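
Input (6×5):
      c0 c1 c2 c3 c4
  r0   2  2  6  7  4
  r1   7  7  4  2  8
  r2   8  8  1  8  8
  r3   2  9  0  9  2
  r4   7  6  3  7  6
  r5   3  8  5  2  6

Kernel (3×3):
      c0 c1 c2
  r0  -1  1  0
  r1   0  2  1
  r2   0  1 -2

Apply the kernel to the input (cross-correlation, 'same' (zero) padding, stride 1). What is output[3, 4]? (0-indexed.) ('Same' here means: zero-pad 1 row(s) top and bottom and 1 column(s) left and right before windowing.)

The receptive field on the zero-padded input at this output position is [8 8 0 / 9 2 0 / 7 6 0]. Elementwise product with the kernel and sum: 8·-1 + 8·1 + 2·2 + 0·1 + 6·1 + 0·-2.

10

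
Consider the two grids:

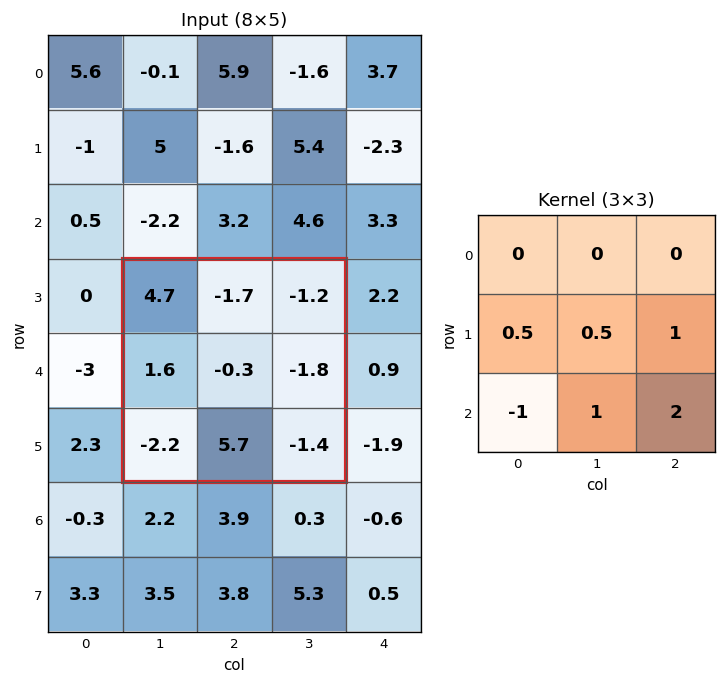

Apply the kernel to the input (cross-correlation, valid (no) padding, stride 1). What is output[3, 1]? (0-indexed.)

3.95

The receptive field on the input at this output position is [4.7 -1.7 -1.2 / 1.6 -0.3 -1.8 / -2.2 5.7 -1.4]. Elementwise product with the kernel and sum: 1.6·0.5 + -0.3·0.5 + -1.8·1 + -2.2·-1 + 5.7·1 + -1.4·2.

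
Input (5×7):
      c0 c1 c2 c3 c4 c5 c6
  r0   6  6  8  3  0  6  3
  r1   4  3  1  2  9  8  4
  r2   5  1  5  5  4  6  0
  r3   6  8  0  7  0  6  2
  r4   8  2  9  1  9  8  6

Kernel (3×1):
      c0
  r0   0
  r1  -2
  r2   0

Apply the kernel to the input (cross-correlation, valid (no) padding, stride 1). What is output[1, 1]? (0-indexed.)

-2

The receptive field on the input at this output position is [3 / 1 / 8]. Elementwise product with the kernel and sum: 1·-2.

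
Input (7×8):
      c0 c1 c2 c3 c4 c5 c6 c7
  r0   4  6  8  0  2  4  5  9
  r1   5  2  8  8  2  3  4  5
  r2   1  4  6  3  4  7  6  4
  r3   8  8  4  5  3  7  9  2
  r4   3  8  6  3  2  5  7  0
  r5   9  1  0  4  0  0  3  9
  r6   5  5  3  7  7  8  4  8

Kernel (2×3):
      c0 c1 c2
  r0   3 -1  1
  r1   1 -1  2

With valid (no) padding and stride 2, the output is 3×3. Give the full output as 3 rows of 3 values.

Output[0,0]: The receptive field on the input at this output position is [4 6 8 / 5 2 8]. Elementwise product with the kernel and sum: 4·3 + 6·-1 + 8·1 + 5·1 + 2·-1 + 8·2.

33 30 14
13 24 25
15 13 14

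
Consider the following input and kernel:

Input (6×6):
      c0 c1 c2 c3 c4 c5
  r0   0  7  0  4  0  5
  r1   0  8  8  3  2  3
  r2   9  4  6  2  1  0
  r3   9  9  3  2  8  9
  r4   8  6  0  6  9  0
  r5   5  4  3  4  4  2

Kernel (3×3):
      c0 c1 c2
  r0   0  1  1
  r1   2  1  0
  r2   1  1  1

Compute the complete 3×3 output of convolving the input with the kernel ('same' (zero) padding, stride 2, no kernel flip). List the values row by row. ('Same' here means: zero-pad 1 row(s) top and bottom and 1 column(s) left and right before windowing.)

8 33 16
35 39 29
35 28 48

Output[0,0]: The receptive field on the zero-padded input at this output position is [0 0 0 / 0 0 7 / 0 0 8]. Elementwise product with the kernel and sum: 0·1 + 0·1 + 0·2 + 0·1 + 0·1 + 0·1 + 8·1.
Output[0,1]: The receptive field on the zero-padded input at this output position is [0 0 0 / 7 0 4 / 8 8 3]. Elementwise product with the kernel and sum: 0·1 + 0·1 + 7·2 + 0·1 + 8·1 + 8·1 + 3·1.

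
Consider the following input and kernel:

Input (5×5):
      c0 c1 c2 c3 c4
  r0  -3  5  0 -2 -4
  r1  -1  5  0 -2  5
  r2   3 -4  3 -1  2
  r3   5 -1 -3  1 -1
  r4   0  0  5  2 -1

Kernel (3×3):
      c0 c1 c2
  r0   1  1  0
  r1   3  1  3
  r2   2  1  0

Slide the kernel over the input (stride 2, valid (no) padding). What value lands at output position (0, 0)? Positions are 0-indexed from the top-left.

6

The receptive field on the input at this output position is [-3 5 0 / -1 5 0 / 3 -4 3]. Elementwise product with the kernel and sum: -3·1 + 5·1 + -1·3 + 5·1 + 0·3 + 3·2 + -4·1.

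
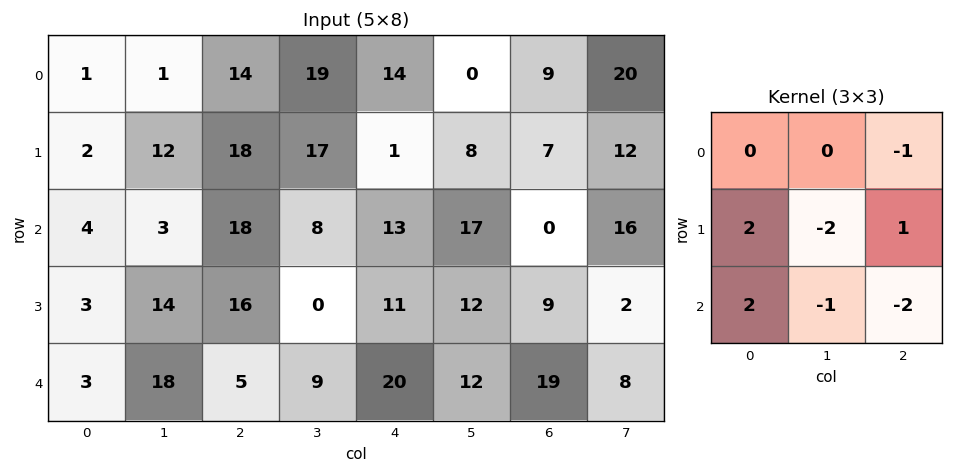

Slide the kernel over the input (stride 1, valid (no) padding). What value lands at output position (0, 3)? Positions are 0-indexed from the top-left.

9

The receptive field on the input at this output position is [19 14 0 / 17 1 8 / 8 13 17]. Elementwise product with the kernel and sum: 0·-1 + 17·2 + 1·-2 + 8·1 + 8·2 + 13·-1 + 17·-2.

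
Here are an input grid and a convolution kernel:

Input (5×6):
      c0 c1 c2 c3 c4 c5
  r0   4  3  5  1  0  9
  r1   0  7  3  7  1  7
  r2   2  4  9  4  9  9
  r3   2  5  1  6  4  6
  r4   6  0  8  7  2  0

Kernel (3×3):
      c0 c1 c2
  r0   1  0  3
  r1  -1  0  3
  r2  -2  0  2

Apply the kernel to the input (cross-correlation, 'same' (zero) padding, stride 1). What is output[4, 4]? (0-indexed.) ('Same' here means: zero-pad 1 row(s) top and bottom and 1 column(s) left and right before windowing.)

17

The receptive field on the zero-padded input at this output position is [6 4 6 / 7 2 0 / 0 0 0]. Elementwise product with the kernel and sum: 6·1 + 6·3 + 7·-1 + 0·3 + 0·-2 + 0·2.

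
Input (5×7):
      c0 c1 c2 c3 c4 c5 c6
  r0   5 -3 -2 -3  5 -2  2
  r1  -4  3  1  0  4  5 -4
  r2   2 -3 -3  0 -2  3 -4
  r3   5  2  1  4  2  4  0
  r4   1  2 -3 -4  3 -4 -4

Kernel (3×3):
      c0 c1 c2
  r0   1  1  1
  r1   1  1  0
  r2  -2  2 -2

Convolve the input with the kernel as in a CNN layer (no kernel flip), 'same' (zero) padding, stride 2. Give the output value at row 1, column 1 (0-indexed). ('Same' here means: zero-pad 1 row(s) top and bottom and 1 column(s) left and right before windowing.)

-12

The receptive field on the zero-padded input at this output position is [3 1 0 / -3 -3 0 / 2 1 4]. Elementwise product with the kernel and sum: 3·1 + 1·1 + 0·1 + -3·1 + -3·1 + 2·-2 + 1·2 + 4·-2.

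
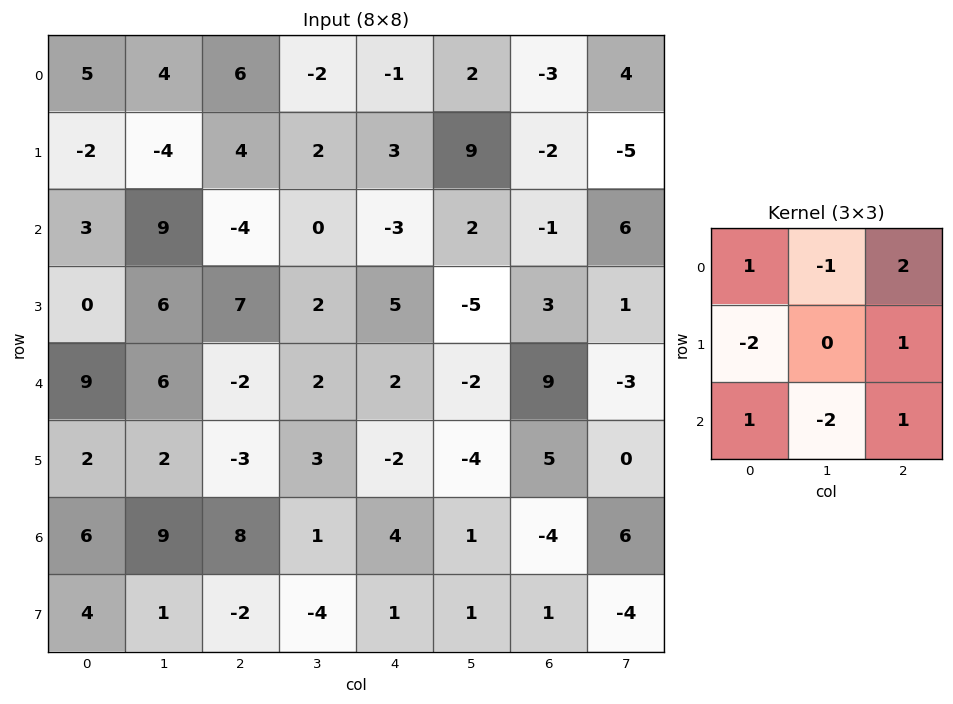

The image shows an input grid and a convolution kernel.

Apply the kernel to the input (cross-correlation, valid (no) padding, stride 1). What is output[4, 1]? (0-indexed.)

The receptive field on the input at this output position is [6 -2 2 / 2 -3 3 / 9 8 1]. Elementwise product with the kernel and sum: 6·1 + -2·-1 + 2·2 + 2·-2 + 3·1 + 9·1 + 8·-2 + 1·1.

5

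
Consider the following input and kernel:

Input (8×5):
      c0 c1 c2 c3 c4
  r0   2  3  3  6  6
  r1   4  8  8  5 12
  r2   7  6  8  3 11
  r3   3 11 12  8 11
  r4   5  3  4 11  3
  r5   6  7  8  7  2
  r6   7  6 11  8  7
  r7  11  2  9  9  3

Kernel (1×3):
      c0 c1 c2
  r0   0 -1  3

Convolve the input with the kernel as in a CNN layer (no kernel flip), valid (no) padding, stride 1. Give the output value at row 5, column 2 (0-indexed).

The receptive field on the input at this output position is [8 7 2]. Elementwise product with the kernel and sum: 7·-1 + 2·3.

-1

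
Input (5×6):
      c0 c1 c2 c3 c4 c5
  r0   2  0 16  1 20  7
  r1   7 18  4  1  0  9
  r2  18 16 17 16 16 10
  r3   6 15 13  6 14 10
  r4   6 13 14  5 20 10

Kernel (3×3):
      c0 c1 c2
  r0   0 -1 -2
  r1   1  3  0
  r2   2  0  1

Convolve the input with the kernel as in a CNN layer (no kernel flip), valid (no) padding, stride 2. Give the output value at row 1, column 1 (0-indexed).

The receptive field on the input at this output position is [17 16 16 / 13 6 14 / 14 5 20]. Elementwise product with the kernel and sum: 16·-1 + 16·-2 + 13·1 + 6·3 + 14·2 + 20·1.

31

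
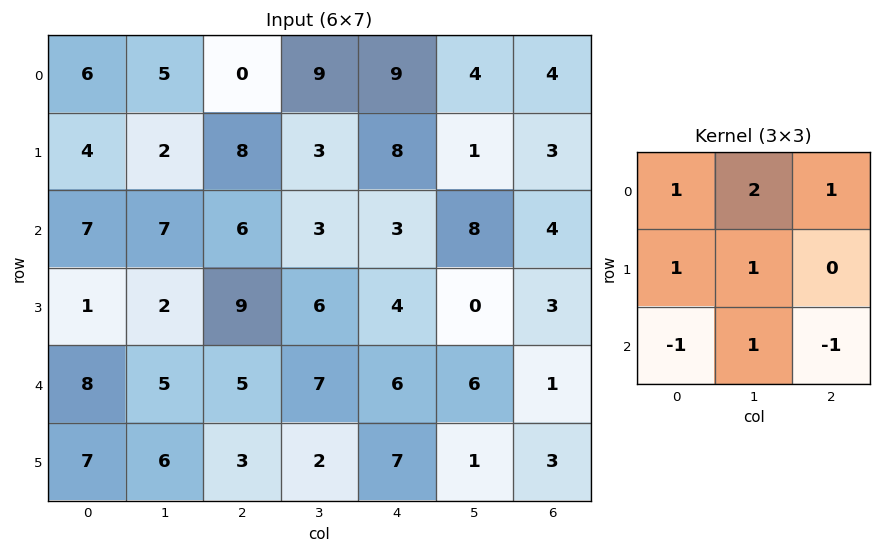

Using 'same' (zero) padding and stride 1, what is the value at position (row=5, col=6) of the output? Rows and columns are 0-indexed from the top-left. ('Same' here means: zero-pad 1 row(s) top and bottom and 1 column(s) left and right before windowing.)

The receptive field on the zero-padded input at this output position is [6 1 0 / 1 3 0 / 0 0 0]. Elementwise product with the kernel and sum: 6·1 + 1·2 + 0·1 + 1·1 + 3·1 + 0·-1 + 0·1 + 0·-1.

12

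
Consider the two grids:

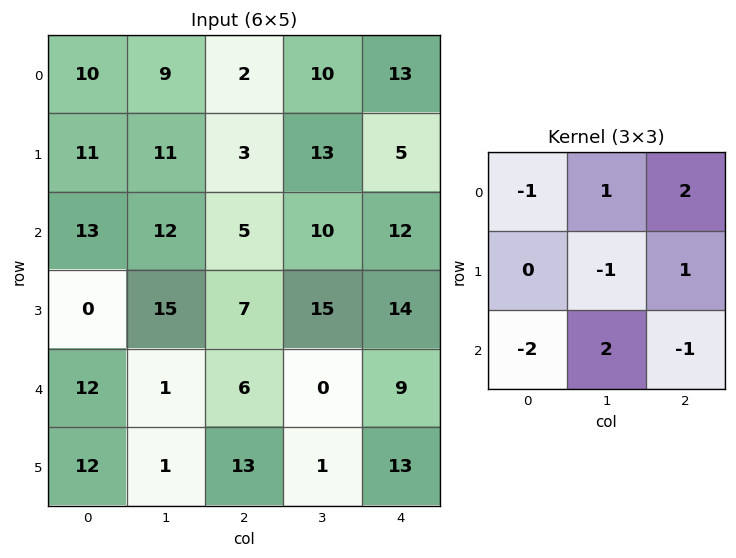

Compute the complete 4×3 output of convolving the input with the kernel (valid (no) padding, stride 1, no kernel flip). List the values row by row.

Output[0,0]: The receptive field on the input at this output position is [10 9 2 / 11 11 3 / 13 12 5]. Elementwise product with the kernel and sum: 10·-1 + 9·1 + 2·2 + 11·-1 + 3·1 + 13·-2 + 12·2 + 5·-1.

-12 -1 24
22 -8 24
-27 31 7
-1 39 8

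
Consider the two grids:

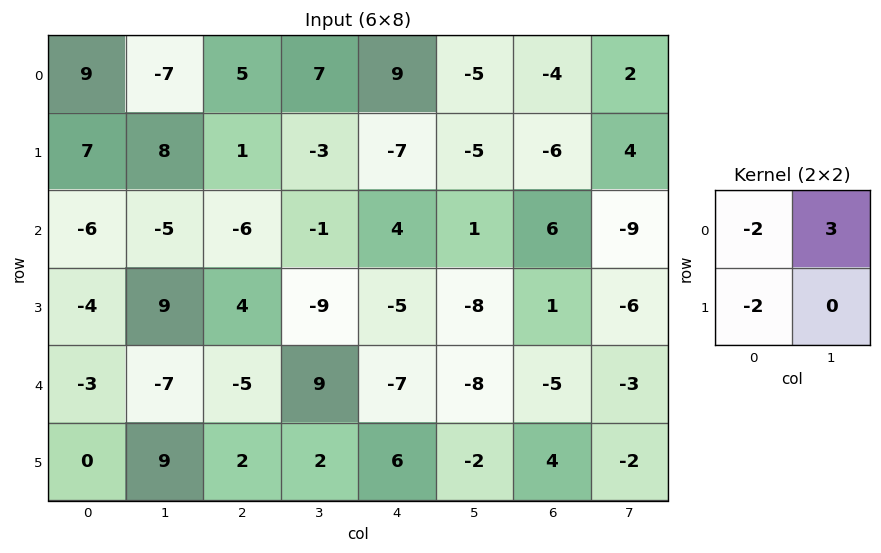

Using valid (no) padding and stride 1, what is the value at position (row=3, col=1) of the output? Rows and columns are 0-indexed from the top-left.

8

The receptive field on the input at this output position is [9 4 / -7 -5]. Elementwise product with the kernel and sum: 9·-2 + 4·3 + -7·-2.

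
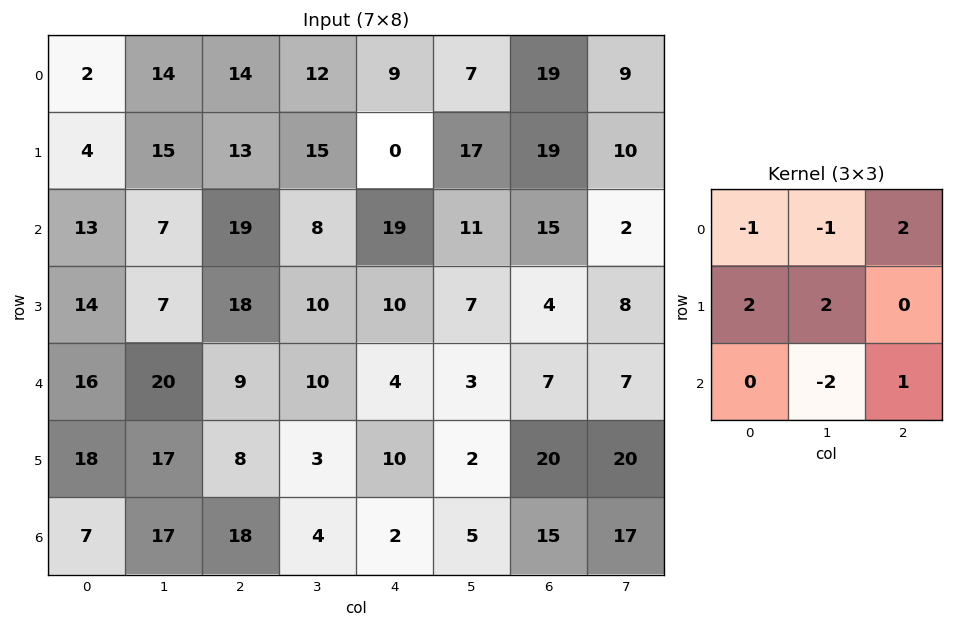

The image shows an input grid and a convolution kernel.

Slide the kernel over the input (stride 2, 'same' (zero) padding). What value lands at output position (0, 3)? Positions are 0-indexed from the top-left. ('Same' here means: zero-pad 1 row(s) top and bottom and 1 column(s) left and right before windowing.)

The receptive field on the zero-padded input at this output position is [0 0 0 / 7 19 9 / 17 19 10]. Elementwise product with the kernel and sum: 0·-1 + 0·-1 + 0·2 + 7·2 + 19·2 + 19·-2 + 10·1.

24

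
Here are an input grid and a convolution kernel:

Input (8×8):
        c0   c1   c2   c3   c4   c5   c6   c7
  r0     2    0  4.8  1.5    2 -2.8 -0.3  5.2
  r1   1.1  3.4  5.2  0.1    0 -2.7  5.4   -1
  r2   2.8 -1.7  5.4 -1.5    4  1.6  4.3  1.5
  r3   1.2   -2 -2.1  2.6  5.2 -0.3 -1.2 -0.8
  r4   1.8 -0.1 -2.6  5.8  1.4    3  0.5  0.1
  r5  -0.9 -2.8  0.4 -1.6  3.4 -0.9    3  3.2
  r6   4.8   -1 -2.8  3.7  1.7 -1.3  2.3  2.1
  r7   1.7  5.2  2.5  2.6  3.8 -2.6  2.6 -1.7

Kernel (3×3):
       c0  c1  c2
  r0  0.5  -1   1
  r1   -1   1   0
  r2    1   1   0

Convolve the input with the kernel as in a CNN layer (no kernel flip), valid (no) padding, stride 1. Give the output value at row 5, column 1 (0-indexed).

2.5

The receptive field on the input at this output position is [-2.8 0.4 -1.6 / -1 -2.8 3.7 / 5.2 2.5 2.6]. Elementwise product with the kernel and sum: -2.8·0.5 + 0.4·-1 + -1.6·1 + -1·-1 + -2.8·1 + 5.2·1 + 2.5·1.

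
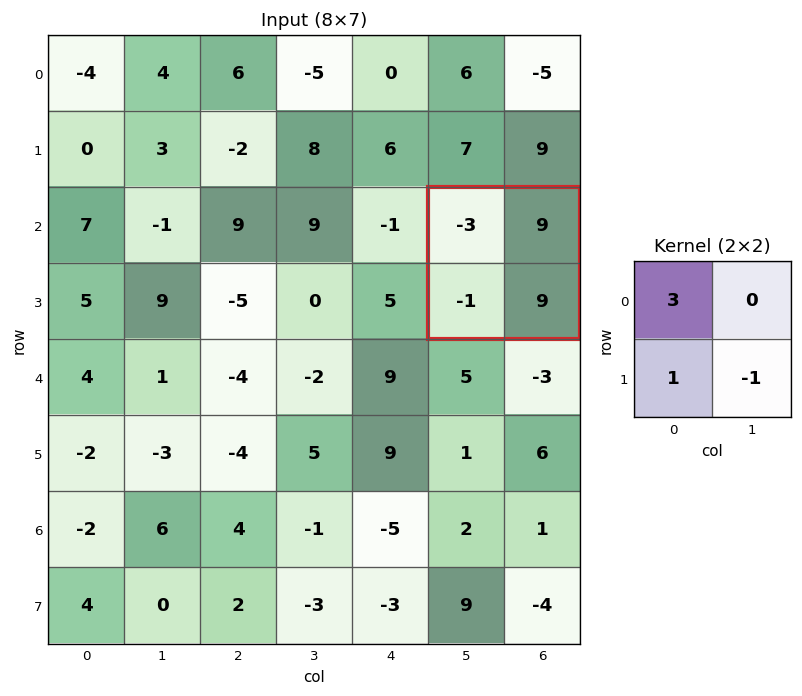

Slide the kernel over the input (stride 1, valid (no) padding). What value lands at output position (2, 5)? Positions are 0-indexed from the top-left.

The receptive field on the input at this output position is [-3 9 / -1 9]. Elementwise product with the kernel and sum: -3·3 + -1·1 + 9·-1.

-19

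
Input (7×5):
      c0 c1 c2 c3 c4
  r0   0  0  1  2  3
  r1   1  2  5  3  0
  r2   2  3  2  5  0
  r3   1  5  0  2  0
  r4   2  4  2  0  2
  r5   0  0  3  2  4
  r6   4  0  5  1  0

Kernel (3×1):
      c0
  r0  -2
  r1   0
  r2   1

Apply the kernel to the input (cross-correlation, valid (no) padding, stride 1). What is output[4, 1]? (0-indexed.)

The receptive field on the input at this output position is [4 / 0 / 0]. Elementwise product with the kernel and sum: 4·-2 + 0·1.

-8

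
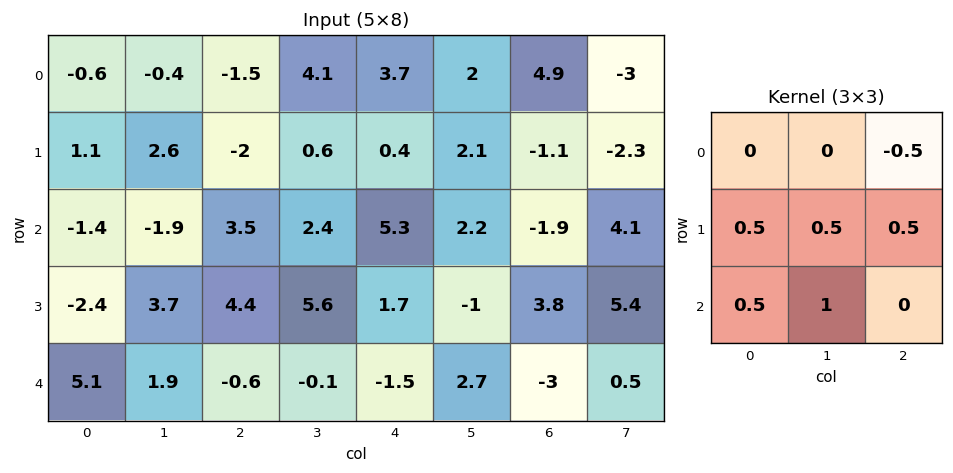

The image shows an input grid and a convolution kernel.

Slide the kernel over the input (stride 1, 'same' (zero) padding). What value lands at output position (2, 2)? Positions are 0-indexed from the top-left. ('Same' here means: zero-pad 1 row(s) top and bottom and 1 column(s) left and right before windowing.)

7.95

The receptive field on the zero-padded input at this output position is [2.6 -2 0.6 / -1.9 3.5 2.4 / 3.7 4.4 5.6]. Elementwise product with the kernel and sum: 0.6·-0.5 + -1.9·0.5 + 3.5·0.5 + 2.4·0.5 + 3.7·0.5 + 4.4·1.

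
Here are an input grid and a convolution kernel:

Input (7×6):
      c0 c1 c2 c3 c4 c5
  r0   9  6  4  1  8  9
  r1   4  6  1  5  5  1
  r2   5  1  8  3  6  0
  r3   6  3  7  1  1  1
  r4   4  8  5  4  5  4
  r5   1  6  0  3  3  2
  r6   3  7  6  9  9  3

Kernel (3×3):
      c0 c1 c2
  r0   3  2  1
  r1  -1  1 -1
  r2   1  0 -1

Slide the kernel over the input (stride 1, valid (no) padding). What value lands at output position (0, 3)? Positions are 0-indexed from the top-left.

30

The receptive field on the input at this output position is [1 8 9 / 5 5 1 / 3 6 0]. Elementwise product with the kernel and sum: 1·3 + 8·2 + 9·1 + 5·-1 + 5·1 + 1·-1 + 3·1 + 0·-1.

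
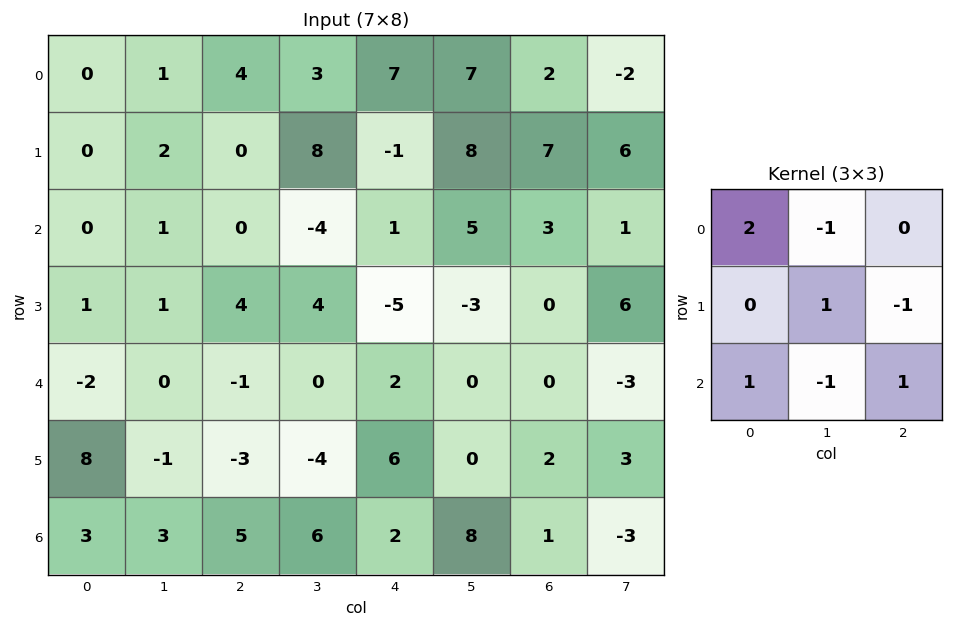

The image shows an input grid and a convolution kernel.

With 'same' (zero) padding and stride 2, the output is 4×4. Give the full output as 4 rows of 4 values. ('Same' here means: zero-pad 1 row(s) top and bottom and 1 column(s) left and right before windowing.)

1 11 17 11
-1 9 19 14
-12 -5 5 -2
-8 0 -20 2

Output[0,0]: The receptive field on the zero-padded input at this output position is [0 0 0 / 0 0 1 / 0 0 2]. Elementwise product with the kernel and sum: 0·2 + 0·-1 + 0·1 + 1·-1 + 0·1 + 0·-1 + 2·1.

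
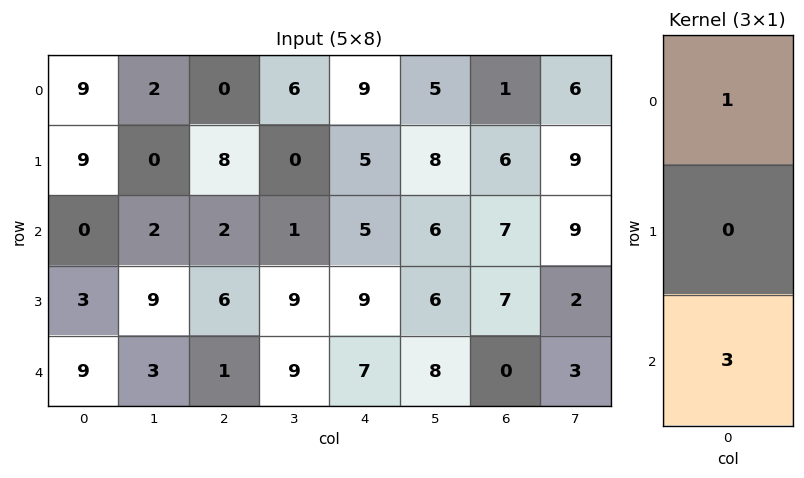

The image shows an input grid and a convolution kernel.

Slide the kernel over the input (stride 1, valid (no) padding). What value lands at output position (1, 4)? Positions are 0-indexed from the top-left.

32

The receptive field on the input at this output position is [5 / 5 / 9]. Elementwise product with the kernel and sum: 5·1 + 9·3.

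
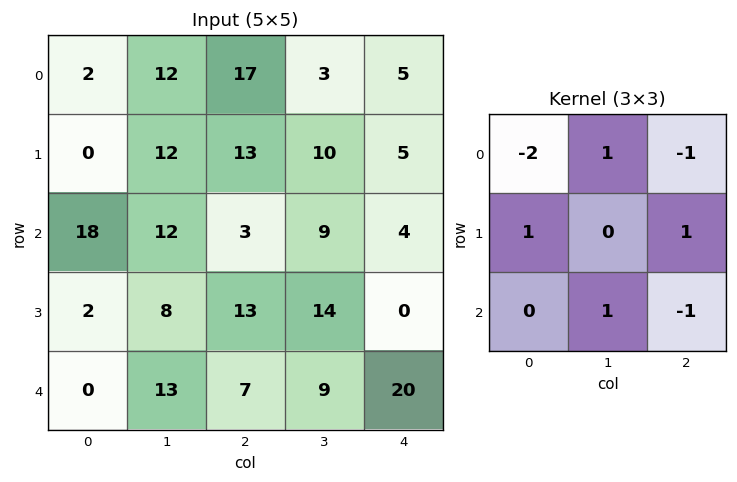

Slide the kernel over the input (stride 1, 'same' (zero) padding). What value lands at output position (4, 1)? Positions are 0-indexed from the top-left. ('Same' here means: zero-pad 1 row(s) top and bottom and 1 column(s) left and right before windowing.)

-2

The receptive field on the zero-padded input at this output position is [2 8 13 / 0 13 7 / 0 0 0]. Elementwise product with the kernel and sum: 2·-2 + 8·1 + 13·-1 + 0·1 + 7·1 + 0·1 + 0·-1.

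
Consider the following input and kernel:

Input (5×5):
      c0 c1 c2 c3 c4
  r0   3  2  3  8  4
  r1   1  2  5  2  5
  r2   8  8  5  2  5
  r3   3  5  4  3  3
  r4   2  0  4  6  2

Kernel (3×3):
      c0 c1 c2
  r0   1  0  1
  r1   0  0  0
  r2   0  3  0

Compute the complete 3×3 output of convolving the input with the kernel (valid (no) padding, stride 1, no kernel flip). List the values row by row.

30 25 13
21 16 19
13 22 28

Output[0,0]: The receptive field on the input at this output position is [3 2 3 / 1 2 5 / 8 8 5]. Elementwise product with the kernel and sum: 3·1 + 3·1 + 8·3.
Output[0,1]: The receptive field on the input at this output position is [2 3 8 / 2 5 2 / 8 5 2]. Elementwise product with the kernel and sum: 2·1 + 8·1 + 5·3.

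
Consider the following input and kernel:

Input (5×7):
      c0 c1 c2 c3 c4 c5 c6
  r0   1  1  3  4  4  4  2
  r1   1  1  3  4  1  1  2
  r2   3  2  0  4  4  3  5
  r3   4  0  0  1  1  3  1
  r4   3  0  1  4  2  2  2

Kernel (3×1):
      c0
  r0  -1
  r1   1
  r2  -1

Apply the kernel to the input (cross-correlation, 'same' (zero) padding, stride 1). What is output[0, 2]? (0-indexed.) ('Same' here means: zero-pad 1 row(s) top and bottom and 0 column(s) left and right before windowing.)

The receptive field on the zero-padded input at this output position is [0 / 3 / 3]. Elementwise product with the kernel and sum: 0·-1 + 3·1 + 3·-1.

0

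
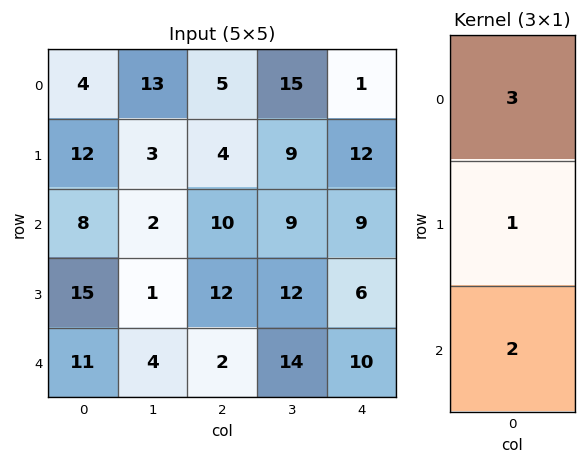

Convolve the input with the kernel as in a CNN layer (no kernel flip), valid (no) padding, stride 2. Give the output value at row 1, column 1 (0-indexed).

The receptive field on the input at this output position is [10 / 12 / 2]. Elementwise product with the kernel and sum: 10·3 + 12·1 + 2·2.

46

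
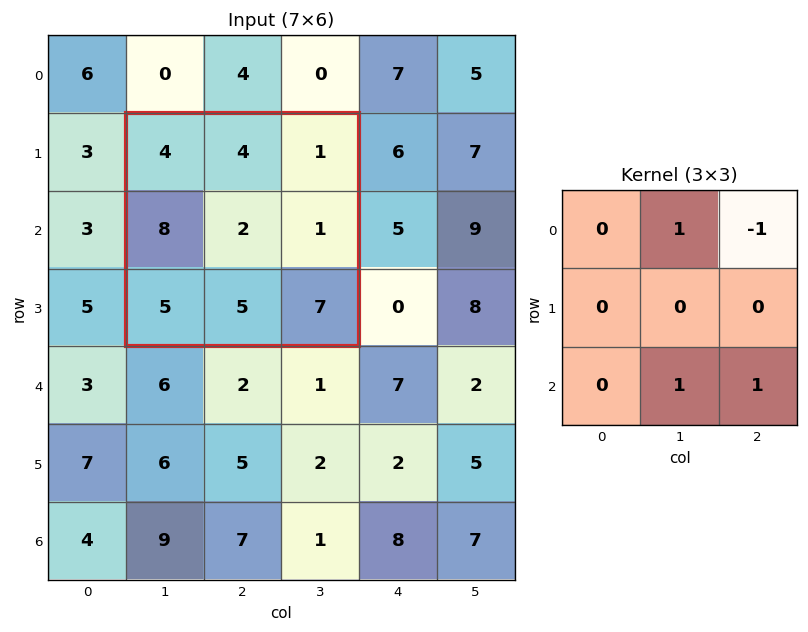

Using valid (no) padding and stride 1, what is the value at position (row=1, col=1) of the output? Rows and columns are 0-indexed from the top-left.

The receptive field on the input at this output position is [4 4 1 / 8 2 1 / 5 5 7]. Elementwise product with the kernel and sum: 4·1 + 1·-1 + 5·1 + 7·1.

15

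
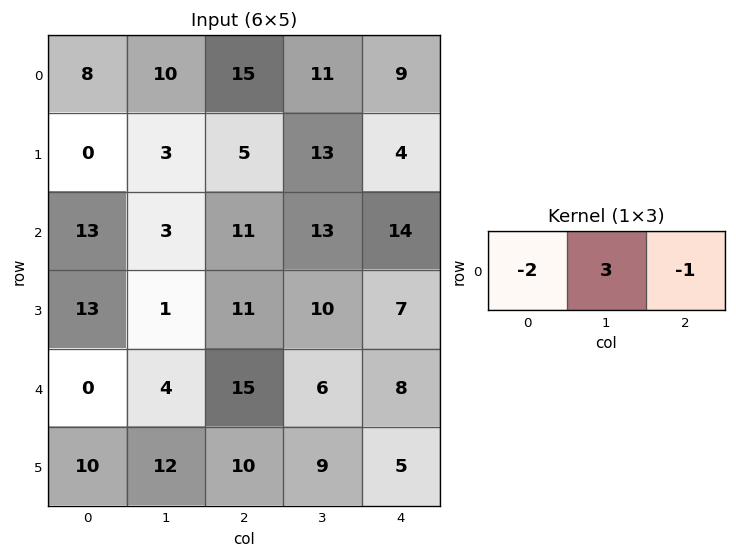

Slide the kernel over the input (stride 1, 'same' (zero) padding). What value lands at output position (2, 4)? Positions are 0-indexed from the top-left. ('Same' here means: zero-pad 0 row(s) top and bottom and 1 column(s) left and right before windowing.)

16

The receptive field on the zero-padded input at this output position is [13 14 0]. Elementwise product with the kernel and sum: 13·-2 + 14·3 + 0·-1.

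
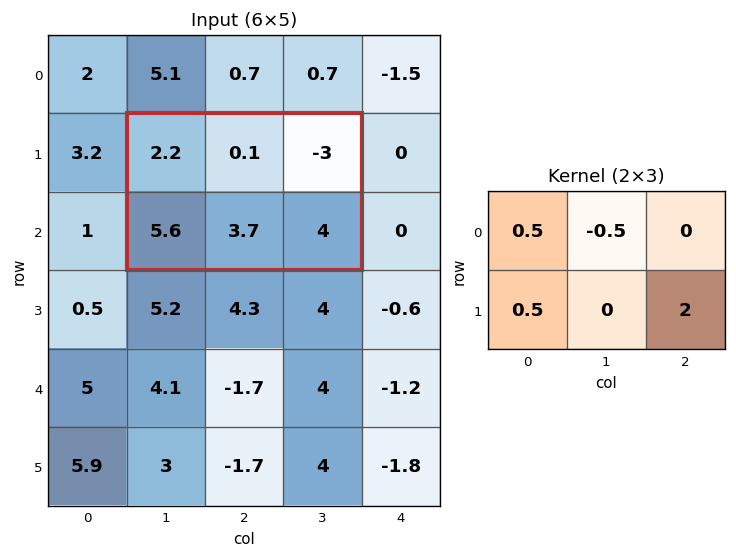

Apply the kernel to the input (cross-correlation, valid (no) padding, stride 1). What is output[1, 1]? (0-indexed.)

The receptive field on the input at this output position is [2.2 0.1 -3 / 5.6 3.7 4]. Elementwise product with the kernel and sum: 2.2·0.5 + 0.1·-0.5 + 5.6·0.5 + 4·2.

11.85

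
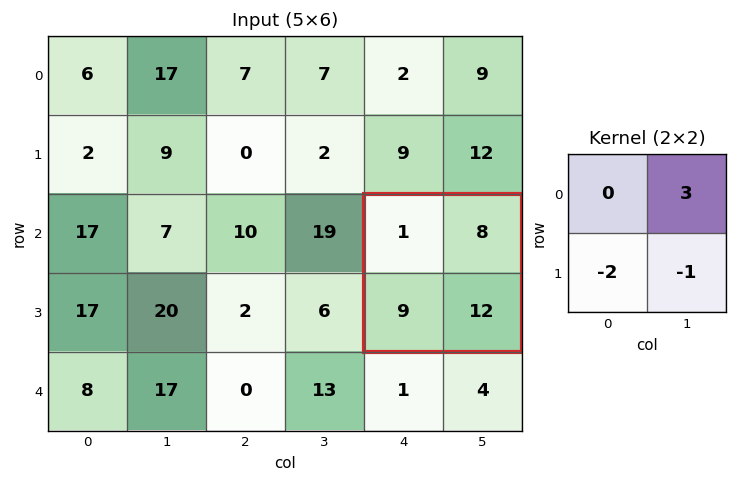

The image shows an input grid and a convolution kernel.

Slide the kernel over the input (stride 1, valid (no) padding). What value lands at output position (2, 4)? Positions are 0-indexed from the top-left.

-6

The receptive field on the input at this output position is [1 8 / 9 12]. Elementwise product with the kernel and sum: 8·3 + 9·-2 + 12·-1.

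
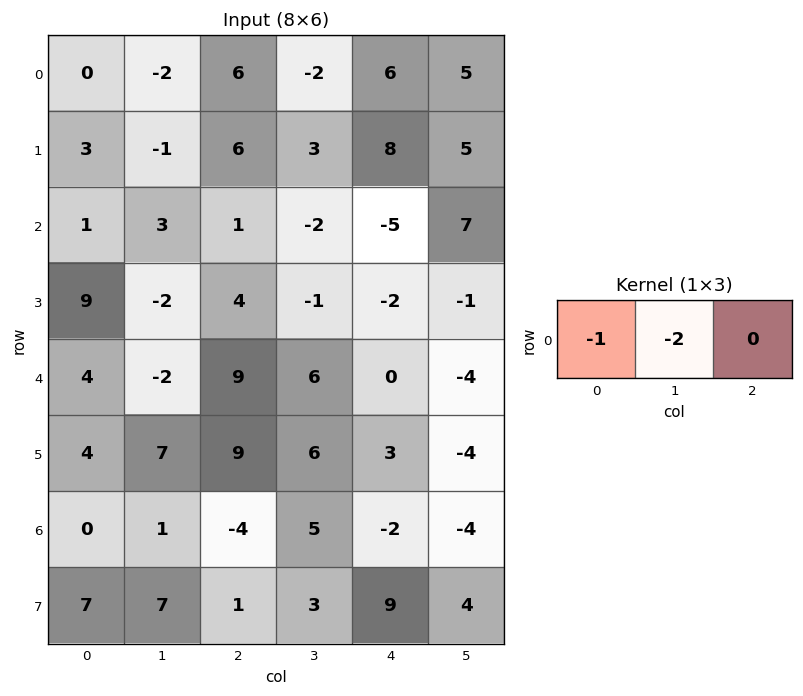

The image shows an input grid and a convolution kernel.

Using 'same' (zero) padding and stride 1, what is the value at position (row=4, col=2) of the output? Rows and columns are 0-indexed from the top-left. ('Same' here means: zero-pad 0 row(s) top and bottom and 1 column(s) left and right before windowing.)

-16

The receptive field on the zero-padded input at this output position is [-2 9 6]. Elementwise product with the kernel and sum: -2·-1 + 9·-2.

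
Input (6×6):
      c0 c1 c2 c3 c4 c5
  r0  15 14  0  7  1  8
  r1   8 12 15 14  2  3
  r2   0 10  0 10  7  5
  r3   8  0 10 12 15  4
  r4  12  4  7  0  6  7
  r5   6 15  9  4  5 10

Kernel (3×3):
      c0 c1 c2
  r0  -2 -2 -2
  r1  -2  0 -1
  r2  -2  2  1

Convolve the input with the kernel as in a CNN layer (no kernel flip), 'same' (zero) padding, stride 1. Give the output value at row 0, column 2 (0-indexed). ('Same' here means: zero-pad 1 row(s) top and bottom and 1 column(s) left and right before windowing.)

The receptive field on the zero-padded input at this output position is [0 0 0 / 14 0 7 / 12 15 14]. Elementwise product with the kernel and sum: 0·-2 + 0·-2 + 0·-2 + 14·-2 + 7·-1 + 12·-2 + 15·2 + 14·1.

-15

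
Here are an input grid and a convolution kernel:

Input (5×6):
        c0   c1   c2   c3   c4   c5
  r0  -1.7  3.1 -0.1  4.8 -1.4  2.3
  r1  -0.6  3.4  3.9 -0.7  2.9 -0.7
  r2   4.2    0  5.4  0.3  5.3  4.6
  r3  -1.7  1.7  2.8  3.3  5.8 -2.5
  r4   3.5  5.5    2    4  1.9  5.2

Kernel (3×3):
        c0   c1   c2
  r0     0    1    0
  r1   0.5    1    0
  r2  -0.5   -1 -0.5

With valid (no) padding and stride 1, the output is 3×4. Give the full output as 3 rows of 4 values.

Output[0,0]: The receptive field on the input at this output position is [-1.7 3.1 -0.1 / -0.6 3.4 3.9 / 4.2 0 5.4]. Elementwise product with the kernel and sum: 3.1·1 + -0.6·0.5 + 3.4·1 + 4.2·-0.5 + 0·-1 + 5.4·-0.5.

1.4 -0.05 0.4 -6.6
3.25 4 -5.3 2.15
-7.4 2.3 -0.95 6.25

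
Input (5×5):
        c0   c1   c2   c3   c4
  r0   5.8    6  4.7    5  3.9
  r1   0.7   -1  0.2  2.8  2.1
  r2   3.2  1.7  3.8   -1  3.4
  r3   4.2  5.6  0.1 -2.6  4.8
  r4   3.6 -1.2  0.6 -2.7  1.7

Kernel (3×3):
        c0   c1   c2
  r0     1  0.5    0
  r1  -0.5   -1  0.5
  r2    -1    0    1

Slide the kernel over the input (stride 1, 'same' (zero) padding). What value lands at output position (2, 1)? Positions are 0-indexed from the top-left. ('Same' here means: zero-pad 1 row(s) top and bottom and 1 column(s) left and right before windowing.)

-5.3

The receptive field on the zero-padded input at this output position is [0.7 -1 0.2 / 3.2 1.7 3.8 / 4.2 5.6 0.1]. Elementwise product with the kernel and sum: 0.7·1 + -1·0.5 + 3.2·-0.5 + 1.7·-1 + 3.8·0.5 + 4.2·-1 + 0.1·1.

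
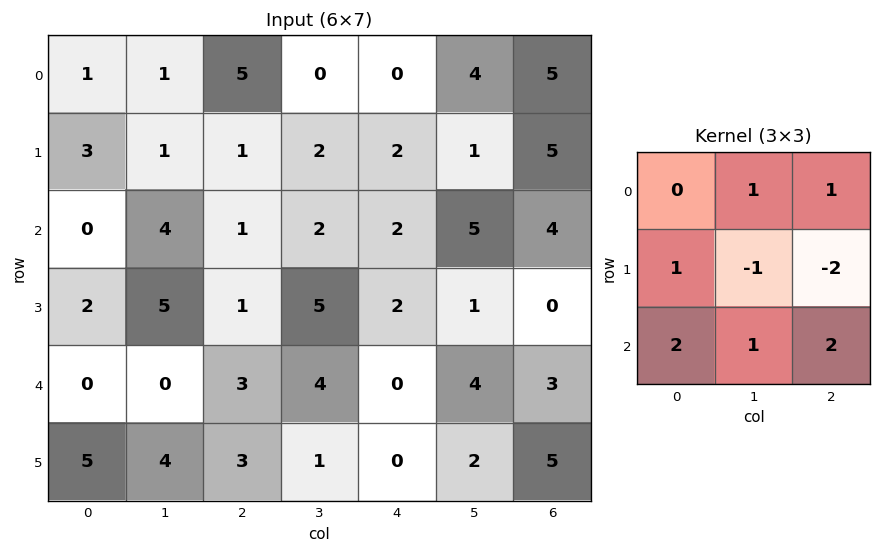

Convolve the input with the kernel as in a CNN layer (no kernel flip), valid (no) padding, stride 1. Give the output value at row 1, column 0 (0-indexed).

7

The receptive field on the input at this output position is [3 1 1 / 0 4 1 / 2 5 1]. Elementwise product with the kernel and sum: 1·1 + 1·1 + 0·1 + 4·-1 + 1·-2 + 2·2 + 5·1 + 1·2.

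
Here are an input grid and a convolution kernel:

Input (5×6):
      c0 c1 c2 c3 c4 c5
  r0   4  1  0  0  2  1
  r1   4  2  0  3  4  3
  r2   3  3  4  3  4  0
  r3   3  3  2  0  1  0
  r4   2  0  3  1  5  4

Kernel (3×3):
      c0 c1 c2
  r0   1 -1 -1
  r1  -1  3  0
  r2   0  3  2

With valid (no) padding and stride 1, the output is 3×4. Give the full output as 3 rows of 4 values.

Output[0,0]: The receptive field on the input at this output position is [4 1 0 / 4 2 0 / 3 3 4]. Elementwise product with the kernel and sum: 4·1 + 1·-1 + 0·-1 + 4·-1 + 2·3 + 3·3 + 4·2.
Output[0,1]: The receptive field on the input at this output position is [1 0 0 / 2 0 3 / 3 4 3]. Elementwise product with the kernel and sum: 1·1 + 0·-1 + 0·-1 + 2·-1 + 0·3 + 4·3 + 3·2.

22 17 24 18
21 14 0 8
8 10 8 25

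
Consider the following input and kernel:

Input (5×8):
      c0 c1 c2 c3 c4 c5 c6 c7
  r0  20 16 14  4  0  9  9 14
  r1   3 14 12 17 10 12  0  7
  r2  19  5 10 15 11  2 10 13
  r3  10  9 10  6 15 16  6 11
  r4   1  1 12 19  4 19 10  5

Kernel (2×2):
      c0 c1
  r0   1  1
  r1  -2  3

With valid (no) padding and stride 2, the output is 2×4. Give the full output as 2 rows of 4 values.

72 45 25 44
31 23 31 44

Output[0,0]: The receptive field on the input at this output position is [20 16 / 3 14]. Elementwise product with the kernel and sum: 20·1 + 16·1 + 3·-2 + 14·3.
Output[0,1]: The receptive field on the input at this output position is [14 4 / 12 17]. Elementwise product with the kernel and sum: 14·1 + 4·1 + 12·-2 + 17·3.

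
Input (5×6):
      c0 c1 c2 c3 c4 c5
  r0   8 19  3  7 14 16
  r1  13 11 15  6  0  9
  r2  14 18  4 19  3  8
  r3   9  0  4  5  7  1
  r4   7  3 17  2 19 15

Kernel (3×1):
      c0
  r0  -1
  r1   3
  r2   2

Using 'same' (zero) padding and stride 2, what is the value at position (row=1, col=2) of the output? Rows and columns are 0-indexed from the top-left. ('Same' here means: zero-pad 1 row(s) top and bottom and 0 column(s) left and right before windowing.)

The receptive field on the zero-padded input at this output position is [0 / 3 / 7]. Elementwise product with the kernel and sum: 0·-1 + 3·3 + 7·2.

23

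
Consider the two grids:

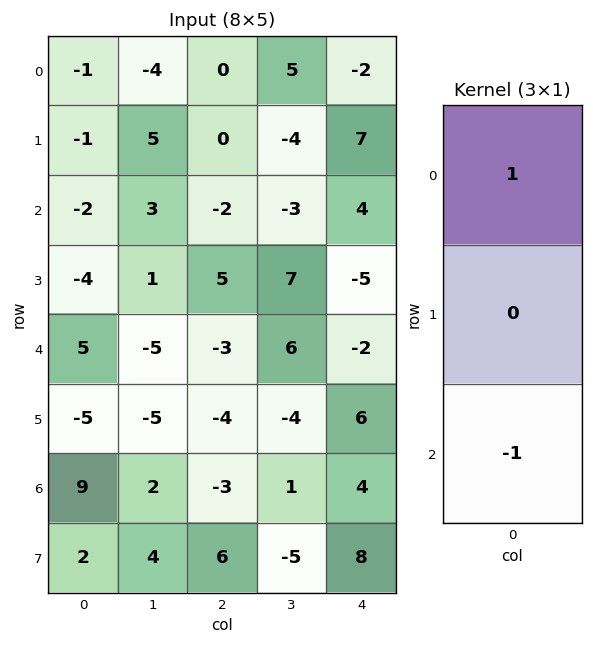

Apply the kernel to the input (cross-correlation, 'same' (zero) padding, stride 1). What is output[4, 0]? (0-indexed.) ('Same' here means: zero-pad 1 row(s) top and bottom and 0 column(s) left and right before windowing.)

1

The receptive field on the zero-padded input at this output position is [-4 / 5 / -5]. Elementwise product with the kernel and sum: -4·1 + -5·-1.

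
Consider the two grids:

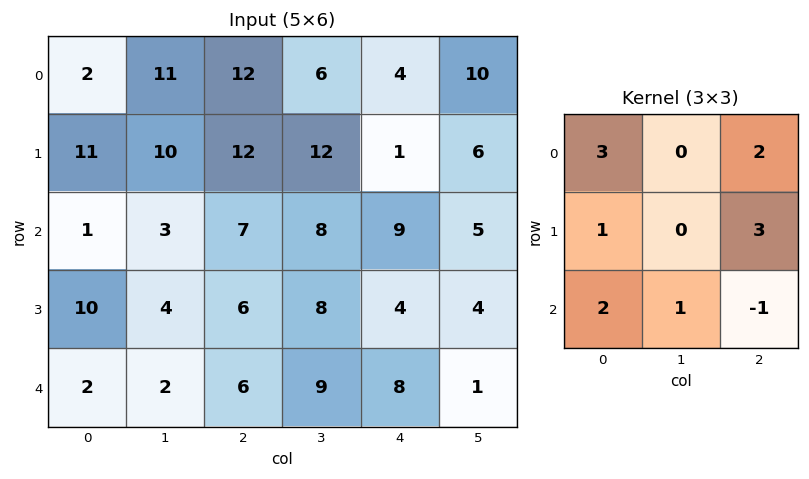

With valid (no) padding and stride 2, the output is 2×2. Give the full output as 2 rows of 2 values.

75 72
45 70

Output[0,0]: The receptive field on the input at this output position is [2 11 12 / 11 10 12 / 1 3 7]. Elementwise product with the kernel and sum: 2·3 + 12·2 + 11·1 + 12·3 + 1·2 + 3·1 + 7·-1.
Output[0,1]: The receptive field on the input at this output position is [12 6 4 / 12 12 1 / 7 8 9]. Elementwise product with the kernel and sum: 12·3 + 4·2 + 12·1 + 1·3 + 7·2 + 8·1 + 9·-1.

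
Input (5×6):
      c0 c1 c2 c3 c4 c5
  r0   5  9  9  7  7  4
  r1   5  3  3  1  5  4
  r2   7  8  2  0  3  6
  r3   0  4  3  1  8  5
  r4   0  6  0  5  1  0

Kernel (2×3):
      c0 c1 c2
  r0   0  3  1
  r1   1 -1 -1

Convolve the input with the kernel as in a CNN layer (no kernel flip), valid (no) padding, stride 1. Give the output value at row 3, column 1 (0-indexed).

The receptive field on the input at this output position is [4 3 1 / 6 0 5]. Elementwise product with the kernel and sum: 3·3 + 1·1 + 6·1 + 0·-1 + 5·-1.

11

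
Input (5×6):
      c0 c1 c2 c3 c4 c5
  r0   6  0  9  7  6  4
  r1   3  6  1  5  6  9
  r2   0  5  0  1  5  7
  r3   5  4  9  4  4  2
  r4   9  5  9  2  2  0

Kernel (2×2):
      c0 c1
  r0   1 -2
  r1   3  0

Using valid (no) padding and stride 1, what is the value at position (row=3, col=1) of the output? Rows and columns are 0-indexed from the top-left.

1

The receptive field on the input at this output position is [4 9 / 5 9]. Elementwise product with the kernel and sum: 4·1 + 9·-2 + 5·3.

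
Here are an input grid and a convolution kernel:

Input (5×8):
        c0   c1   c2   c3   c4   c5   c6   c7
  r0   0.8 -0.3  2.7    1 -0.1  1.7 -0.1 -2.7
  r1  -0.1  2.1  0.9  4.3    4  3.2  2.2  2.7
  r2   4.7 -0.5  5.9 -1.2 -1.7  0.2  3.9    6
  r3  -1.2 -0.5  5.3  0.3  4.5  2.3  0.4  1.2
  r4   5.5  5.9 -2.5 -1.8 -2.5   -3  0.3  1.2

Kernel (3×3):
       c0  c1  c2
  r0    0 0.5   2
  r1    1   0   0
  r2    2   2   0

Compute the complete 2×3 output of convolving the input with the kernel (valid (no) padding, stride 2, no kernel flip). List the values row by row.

13.55 10.6 1.65
33.15 -7.3 1.4

Output[0,0]: The receptive field on the input at this output position is [0.8 -0.3 2.7 / -0.1 2.1 0.9 / 4.7 -0.5 5.9]. Elementwise product with the kernel and sum: -0.3·0.5 + 2.7·2 + -0.1·1 + 4.7·2 + -0.5·2.
Output[0,1]: The receptive field on the input at this output position is [2.7 1 -0.1 / 0.9 4.3 4 / 5.9 -1.2 -1.7]. Elementwise product with the kernel and sum: 1·0.5 + -0.1·2 + 0.9·1 + 5.9·2 + -1.2·2.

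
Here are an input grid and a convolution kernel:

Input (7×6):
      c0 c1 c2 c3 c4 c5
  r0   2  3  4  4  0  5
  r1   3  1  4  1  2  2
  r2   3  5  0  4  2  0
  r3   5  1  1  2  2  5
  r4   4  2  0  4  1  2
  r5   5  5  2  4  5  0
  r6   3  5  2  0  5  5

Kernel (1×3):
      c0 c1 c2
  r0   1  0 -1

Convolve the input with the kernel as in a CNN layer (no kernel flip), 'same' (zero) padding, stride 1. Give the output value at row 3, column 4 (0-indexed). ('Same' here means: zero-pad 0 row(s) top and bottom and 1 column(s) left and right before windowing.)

The receptive field on the zero-padded input at this output position is [2 2 5]. Elementwise product with the kernel and sum: 2·1 + 5·-1.

-3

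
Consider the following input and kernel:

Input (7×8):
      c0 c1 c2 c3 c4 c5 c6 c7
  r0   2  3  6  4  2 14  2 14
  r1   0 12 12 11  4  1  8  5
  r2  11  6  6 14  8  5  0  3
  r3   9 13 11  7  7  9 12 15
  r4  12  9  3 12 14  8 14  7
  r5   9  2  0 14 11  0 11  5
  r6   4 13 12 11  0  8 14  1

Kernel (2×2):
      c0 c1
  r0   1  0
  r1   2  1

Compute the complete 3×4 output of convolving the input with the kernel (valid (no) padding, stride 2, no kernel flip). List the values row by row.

14 41 11 23
42 35 31 39
32 17 36 41

Output[0,0]: The receptive field on the input at this output position is [2 3 / 0 12]. Elementwise product with the kernel and sum: 2·1 + 0·2 + 12·1.
Output[0,1]: The receptive field on the input at this output position is [6 4 / 12 11]. Elementwise product with the kernel and sum: 6·1 + 12·2 + 11·1.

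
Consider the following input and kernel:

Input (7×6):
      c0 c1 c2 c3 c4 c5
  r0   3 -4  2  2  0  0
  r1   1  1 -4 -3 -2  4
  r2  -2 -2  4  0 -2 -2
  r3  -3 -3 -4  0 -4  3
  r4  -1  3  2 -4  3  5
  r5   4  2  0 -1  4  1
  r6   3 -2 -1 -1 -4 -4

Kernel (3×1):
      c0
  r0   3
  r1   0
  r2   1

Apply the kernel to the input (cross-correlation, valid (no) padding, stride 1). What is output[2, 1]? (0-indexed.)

The receptive field on the input at this output position is [-2 / -3 / 3]. Elementwise product with the kernel and sum: -2·3 + 3·1.

-3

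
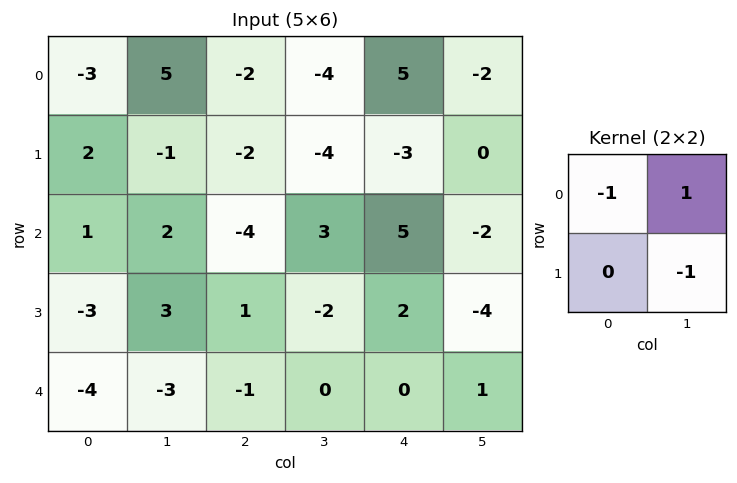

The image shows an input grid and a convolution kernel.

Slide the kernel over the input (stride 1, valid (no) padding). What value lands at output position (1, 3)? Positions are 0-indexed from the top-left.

-4

The receptive field on the input at this output position is [-4 -3 / 3 5]. Elementwise product with the kernel and sum: -4·-1 + -3·1 + 5·-1.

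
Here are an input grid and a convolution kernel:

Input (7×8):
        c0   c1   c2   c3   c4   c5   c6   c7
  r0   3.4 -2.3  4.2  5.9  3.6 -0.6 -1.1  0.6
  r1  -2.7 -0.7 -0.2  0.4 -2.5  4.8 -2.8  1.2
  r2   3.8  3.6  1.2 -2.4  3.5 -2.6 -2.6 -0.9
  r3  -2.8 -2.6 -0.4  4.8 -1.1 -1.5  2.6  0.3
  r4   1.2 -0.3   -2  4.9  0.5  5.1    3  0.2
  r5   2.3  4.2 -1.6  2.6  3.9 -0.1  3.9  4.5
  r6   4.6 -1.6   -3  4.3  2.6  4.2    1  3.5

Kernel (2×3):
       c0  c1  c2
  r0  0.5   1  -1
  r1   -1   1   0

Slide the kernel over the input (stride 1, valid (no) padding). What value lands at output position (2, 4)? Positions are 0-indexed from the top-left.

The receptive field on the input at this output position is [3.5 -2.6 -2.6 / -1.1 -1.5 2.6]. Elementwise product with the kernel and sum: 3.5·0.5 + -2.6·1 + -2.6·-1 + -1.1·-1 + -1.5·1.

1.35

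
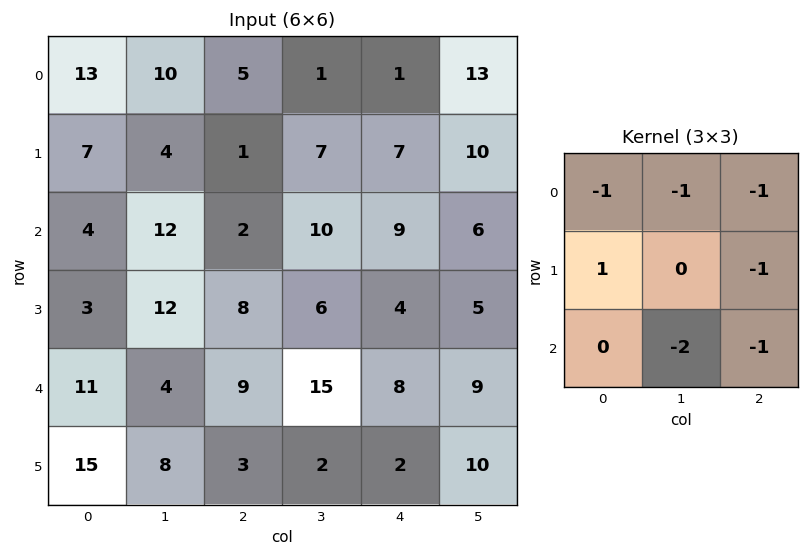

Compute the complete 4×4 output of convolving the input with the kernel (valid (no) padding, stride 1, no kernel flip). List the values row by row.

Output[0,0]: The receptive field on the input at this output position is [13 10 5 / 7 4 1 / 4 12 2]. Elementwise product with the kernel and sum: 13·-1 + 10·-1 + 5·-1 + 7·1 + 1·-1 + 12·-2 + 2·-1.
Output[0,1]: The receptive field on the input at this output position is [10 5 1 / 4 1 7 / 12 2 10]. Elementwise product with the kernel and sum: 10·-1 + 5·-1 + 1·-1 + 4·1 + 7·-1 + 2·-2 + 10·-1.

-48 -33 -42 -42
-42 -32 -38 -33
-40 -51 -55 -49
-40 -45 -23 -23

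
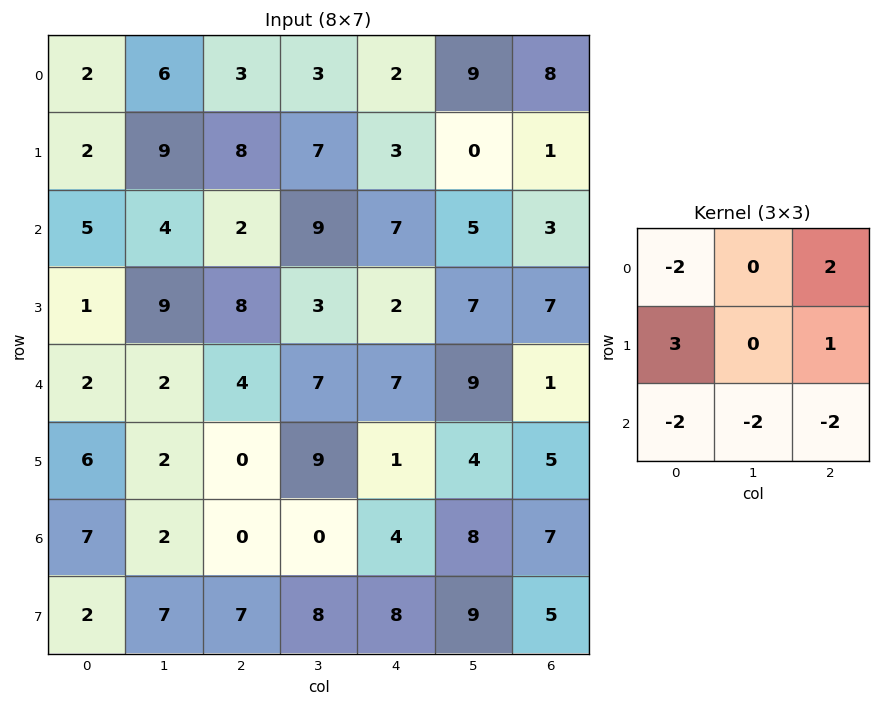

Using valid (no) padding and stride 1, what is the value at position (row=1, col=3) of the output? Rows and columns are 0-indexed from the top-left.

The receptive field on the input at this output position is [7 3 0 / 9 7 5 / 3 2 7]. Elementwise product with the kernel and sum: 7·-2 + 0·2 + 9·3 + 5·1 + 3·-2 + 2·-2 + 7·-2.

-6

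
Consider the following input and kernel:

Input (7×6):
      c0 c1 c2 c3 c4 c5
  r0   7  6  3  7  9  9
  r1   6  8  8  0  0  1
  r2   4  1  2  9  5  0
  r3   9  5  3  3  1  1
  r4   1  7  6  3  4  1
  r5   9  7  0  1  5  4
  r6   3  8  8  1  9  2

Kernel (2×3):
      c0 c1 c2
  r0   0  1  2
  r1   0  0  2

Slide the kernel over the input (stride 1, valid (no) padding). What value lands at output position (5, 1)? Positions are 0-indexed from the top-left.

The receptive field on the input at this output position is [7 0 1 / 8 8 1]. Elementwise product with the kernel and sum: 0·1 + 1·2 + 1·2.

4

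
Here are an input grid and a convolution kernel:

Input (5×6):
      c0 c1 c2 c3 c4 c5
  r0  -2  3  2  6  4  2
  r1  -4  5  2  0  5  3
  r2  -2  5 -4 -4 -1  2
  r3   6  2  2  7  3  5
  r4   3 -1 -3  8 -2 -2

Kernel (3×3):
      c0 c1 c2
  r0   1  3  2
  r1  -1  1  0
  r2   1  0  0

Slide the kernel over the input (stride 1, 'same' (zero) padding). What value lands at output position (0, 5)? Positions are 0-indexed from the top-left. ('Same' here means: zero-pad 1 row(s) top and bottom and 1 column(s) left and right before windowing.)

The receptive field on the zero-padded input at this output position is [0 0 0 / 4 2 0 / 5 3 0]. Elementwise product with the kernel and sum: 0·1 + 0·3 + 0·2 + 4·-1 + 2·1 + 5·1.

3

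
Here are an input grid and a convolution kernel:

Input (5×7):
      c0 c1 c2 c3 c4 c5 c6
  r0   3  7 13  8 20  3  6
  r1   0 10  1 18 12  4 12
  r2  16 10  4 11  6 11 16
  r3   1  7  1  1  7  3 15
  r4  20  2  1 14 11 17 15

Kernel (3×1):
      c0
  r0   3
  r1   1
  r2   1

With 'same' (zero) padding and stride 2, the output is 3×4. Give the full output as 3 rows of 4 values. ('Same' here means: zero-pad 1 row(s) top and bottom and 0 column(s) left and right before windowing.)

Output[0,0]: The receptive field on the zero-padded input at this output position is [0 / 3 / 0]. Elementwise product with the kernel and sum: 0·3 + 3·1 + 0·1.

3 14 32 18
17 8 49 67
23 4 32 60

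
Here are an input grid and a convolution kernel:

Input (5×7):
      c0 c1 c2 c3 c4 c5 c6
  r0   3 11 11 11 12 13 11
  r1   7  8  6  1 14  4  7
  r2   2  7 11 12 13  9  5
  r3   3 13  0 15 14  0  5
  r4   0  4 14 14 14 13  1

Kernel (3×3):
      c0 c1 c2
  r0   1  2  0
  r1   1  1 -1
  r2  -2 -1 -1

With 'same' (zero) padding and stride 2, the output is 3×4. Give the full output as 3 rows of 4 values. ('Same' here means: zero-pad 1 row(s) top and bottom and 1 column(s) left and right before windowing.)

-23 -12 -10 9
-7 -15 1 27
2 17 58 24

Output[0,0]: The receptive field on the zero-padded input at this output position is [0 0 0 / 0 3 11 / 0 7 8]. Elementwise product with the kernel and sum: 0·1 + 0·2 + 0·1 + 3·1 + 11·-1 + 0·-2 + 7·-1 + 8·-1.
Output[0,1]: The receptive field on the zero-padded input at this output position is [0 0 0 / 11 11 11 / 8 6 1]. Elementwise product with the kernel and sum: 0·1 + 0·2 + 11·1 + 11·1 + 11·-1 + 8·-2 + 6·-1 + 1·-1.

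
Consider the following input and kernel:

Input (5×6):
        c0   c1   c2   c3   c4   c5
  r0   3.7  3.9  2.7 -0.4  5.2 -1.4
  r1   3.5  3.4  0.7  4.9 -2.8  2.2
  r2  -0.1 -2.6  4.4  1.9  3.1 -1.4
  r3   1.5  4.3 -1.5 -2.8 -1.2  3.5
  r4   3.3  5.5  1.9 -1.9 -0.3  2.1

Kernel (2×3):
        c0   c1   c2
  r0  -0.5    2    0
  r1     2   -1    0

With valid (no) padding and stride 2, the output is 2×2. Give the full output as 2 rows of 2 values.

9.55 -5.65
-6.45 1.4

Output[0,0]: The receptive field on the input at this output position is [3.7 3.9 2.7 / 3.5 3.4 0.7]. Elementwise product with the kernel and sum: 3.7·-0.5 + 3.9·2 + 3.5·2 + 3.4·-1.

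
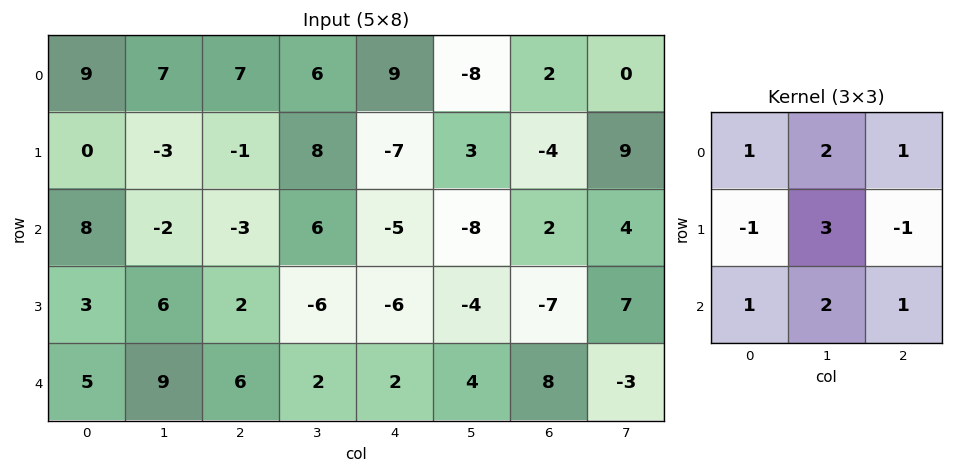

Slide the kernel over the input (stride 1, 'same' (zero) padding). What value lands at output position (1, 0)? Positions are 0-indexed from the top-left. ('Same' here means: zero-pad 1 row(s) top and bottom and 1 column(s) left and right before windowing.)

42

The receptive field on the zero-padded input at this output position is [0 9 7 / 0 0 -3 / 0 8 -2]. Elementwise product with the kernel and sum: 0·1 + 9·2 + 7·1 + 0·-1 + 0·3 + -3·-1 + 0·1 + 8·2 + -2·1.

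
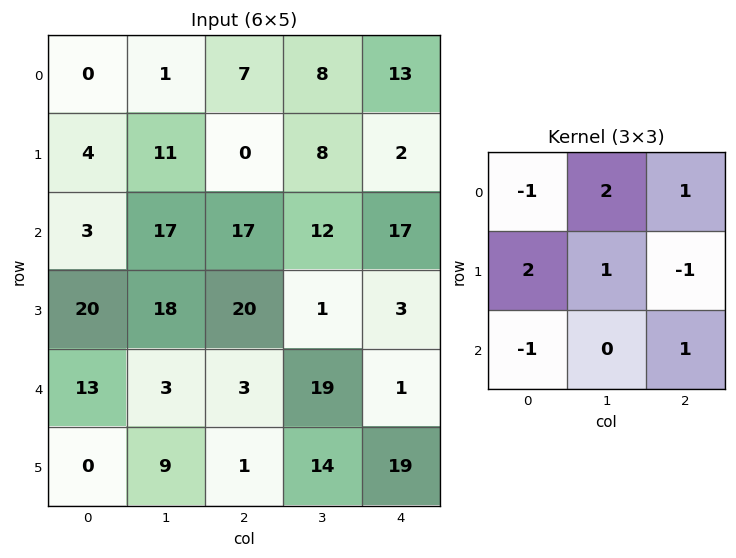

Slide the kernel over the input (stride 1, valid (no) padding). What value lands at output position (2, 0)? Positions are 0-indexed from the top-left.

76

The receptive field on the input at this output position is [3 17 17 / 20 18 20 / 13 3 3]. Elementwise product with the kernel and sum: 3·-1 + 17·2 + 17·1 + 20·2 + 18·1 + 20·-1 + 13·-1 + 3·1.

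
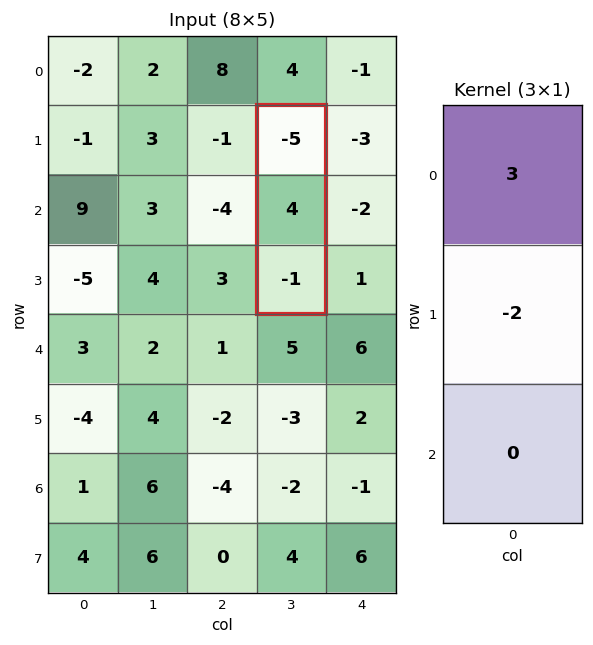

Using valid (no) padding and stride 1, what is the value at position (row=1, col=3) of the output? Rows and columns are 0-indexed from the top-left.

-23

The receptive field on the input at this output position is [-5 / 4 / -1]. Elementwise product with the kernel and sum: -5·3 + 4·-2.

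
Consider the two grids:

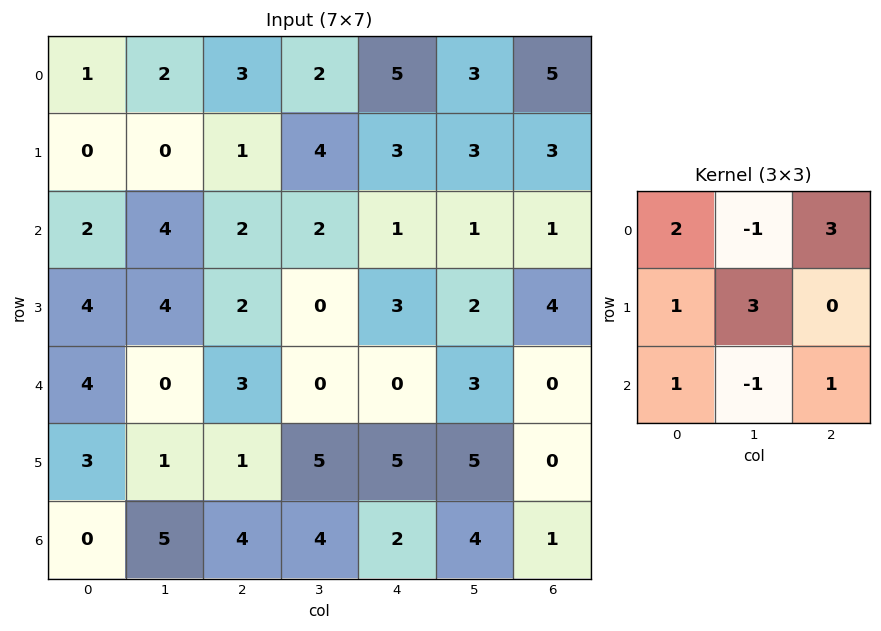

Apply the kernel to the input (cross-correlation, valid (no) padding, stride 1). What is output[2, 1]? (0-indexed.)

19

The receptive field on the input at this output position is [4 2 2 / 4 2 0 / 0 3 0]. Elementwise product with the kernel and sum: 4·2 + 2·-1 + 2·3 + 4·1 + 2·3 + 0·1 + 3·-1 + 0·1.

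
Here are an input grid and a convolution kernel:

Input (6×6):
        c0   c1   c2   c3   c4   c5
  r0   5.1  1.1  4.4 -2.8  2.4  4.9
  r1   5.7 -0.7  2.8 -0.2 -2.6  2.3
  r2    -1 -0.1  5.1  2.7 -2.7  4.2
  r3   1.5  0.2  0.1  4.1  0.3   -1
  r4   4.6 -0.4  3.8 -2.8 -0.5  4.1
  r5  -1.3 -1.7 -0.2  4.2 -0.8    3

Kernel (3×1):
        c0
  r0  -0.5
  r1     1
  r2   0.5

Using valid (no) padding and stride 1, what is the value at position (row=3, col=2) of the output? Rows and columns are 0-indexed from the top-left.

3.65

The receptive field on the input at this output position is [0.1 / 3.8 / -0.2]. Elementwise product with the kernel and sum: 0.1·-0.5 + 3.8·1 + -0.2·0.5.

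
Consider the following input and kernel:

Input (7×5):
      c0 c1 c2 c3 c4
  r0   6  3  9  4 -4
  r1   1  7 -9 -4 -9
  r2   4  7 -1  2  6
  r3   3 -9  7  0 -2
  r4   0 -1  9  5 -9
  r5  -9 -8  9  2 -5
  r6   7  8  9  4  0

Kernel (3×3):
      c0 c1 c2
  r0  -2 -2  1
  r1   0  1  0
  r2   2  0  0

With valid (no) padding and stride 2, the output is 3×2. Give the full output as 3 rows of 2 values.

6 -36
-32 22
17 -17

Output[0,0]: The receptive field on the input at this output position is [6 3 9 / 1 7 -9 / 4 7 -1]. Elementwise product with the kernel and sum: 6·-2 + 3·-2 + 9·1 + 7·1 + 4·2.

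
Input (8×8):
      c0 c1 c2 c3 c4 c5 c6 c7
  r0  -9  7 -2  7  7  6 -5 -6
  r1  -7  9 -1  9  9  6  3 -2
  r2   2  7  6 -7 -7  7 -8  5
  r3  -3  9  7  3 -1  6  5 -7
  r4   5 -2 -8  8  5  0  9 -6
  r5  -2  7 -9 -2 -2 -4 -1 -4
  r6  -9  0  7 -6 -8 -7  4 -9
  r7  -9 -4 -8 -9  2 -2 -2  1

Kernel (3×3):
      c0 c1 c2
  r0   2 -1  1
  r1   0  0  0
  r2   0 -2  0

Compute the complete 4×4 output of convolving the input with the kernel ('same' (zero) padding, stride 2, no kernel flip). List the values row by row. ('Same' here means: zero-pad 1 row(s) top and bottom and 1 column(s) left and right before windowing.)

14 2 -18 -6
22 14 17 -3
16 32 17 2
27 37 -10 -7

Output[0,0]: The receptive field on the zero-padded input at this output position is [0 0 0 / 0 -9 7 / 0 -7 9]. Elementwise product with the kernel and sum: 0·2 + 0·-1 + 0·1 + -7·-2.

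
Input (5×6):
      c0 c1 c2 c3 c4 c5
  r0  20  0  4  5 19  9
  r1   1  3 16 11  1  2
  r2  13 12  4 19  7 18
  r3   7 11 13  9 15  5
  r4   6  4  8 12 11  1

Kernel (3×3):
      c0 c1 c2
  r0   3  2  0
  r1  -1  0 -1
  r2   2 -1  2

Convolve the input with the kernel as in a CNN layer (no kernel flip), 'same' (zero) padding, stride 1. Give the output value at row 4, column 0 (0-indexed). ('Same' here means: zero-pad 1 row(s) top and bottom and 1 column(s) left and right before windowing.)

The receptive field on the zero-padded input at this output position is [0 7 11 / 0 6 4 / 0 0 0]. Elementwise product with the kernel and sum: 0·3 + 7·2 + 0·-1 + 4·-1 + 0·2 + 0·-1 + 0·2.

10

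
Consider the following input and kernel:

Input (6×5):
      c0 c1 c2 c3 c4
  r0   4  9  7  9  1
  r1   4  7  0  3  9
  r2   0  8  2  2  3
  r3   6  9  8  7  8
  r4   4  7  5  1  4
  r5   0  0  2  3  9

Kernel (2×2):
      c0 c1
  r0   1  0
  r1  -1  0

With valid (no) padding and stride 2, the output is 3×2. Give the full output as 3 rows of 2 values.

0 7
-6 -6
4 3

Output[0,0]: The receptive field on the input at this output position is [4 9 / 4 7]. Elementwise product with the kernel and sum: 4·1 + 4·-1.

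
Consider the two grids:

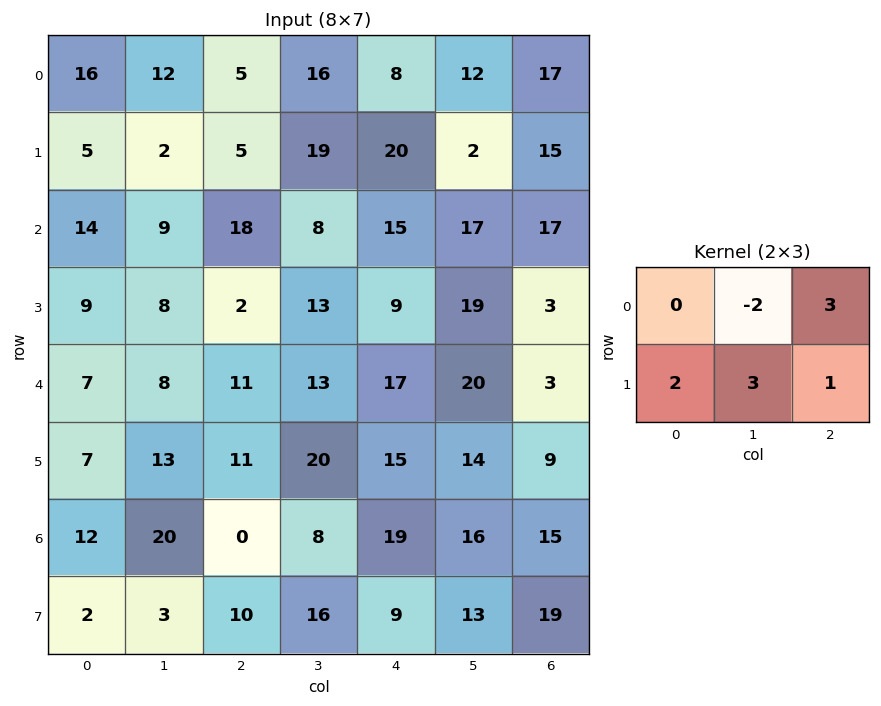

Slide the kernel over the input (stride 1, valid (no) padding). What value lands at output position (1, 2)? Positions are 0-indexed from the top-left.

The receptive field on the input at this output position is [5 19 20 / 18 8 15]. Elementwise product with the kernel and sum: 19·-2 + 20·3 + 18·2 + 8·3 + 15·1.

97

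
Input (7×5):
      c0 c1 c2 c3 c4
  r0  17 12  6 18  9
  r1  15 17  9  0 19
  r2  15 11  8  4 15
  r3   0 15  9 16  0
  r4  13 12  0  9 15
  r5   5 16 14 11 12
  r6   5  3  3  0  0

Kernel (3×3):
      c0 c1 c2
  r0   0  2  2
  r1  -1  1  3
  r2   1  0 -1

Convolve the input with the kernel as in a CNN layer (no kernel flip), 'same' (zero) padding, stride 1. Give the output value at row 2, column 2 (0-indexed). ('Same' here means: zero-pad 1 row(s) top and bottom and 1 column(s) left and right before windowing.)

The receptive field on the zero-padded input at this output position is [17 9 0 / 11 8 4 / 15 9 16]. Elementwise product with the kernel and sum: 9·2 + 0·2 + 11·-1 + 8·1 + 4·3 + 15·1 + 16·-1.

26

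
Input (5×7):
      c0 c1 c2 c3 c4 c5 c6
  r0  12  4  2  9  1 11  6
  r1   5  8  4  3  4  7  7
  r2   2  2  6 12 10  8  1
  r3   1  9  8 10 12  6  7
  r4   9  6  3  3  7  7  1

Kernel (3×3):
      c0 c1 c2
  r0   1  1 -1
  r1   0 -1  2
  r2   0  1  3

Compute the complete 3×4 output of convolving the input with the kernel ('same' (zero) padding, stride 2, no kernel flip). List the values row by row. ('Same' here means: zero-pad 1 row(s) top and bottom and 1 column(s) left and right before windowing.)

Output[0,0]: The receptive field on the zero-padded input at this output position is [0 0 0 / 0 12 4 / 0 5 8]. Elementwise product with the kernel and sum: 0·1 + 0·1 + 0·-1 + 12·-1 + 4·2 + 5·1 + 8·3.
Output[0,1]: The receptive field on the zero-padded input at this output position is [0 0 0 / 4 2 9 / 8 4 3]. Elementwise product with the kernel and sum: 0·1 + 0·1 + 0·-1 + 2·-1 + 9·2 + 4·1 + 3·3.

25 29 46 1
27 65 36 20
-5 10 23 12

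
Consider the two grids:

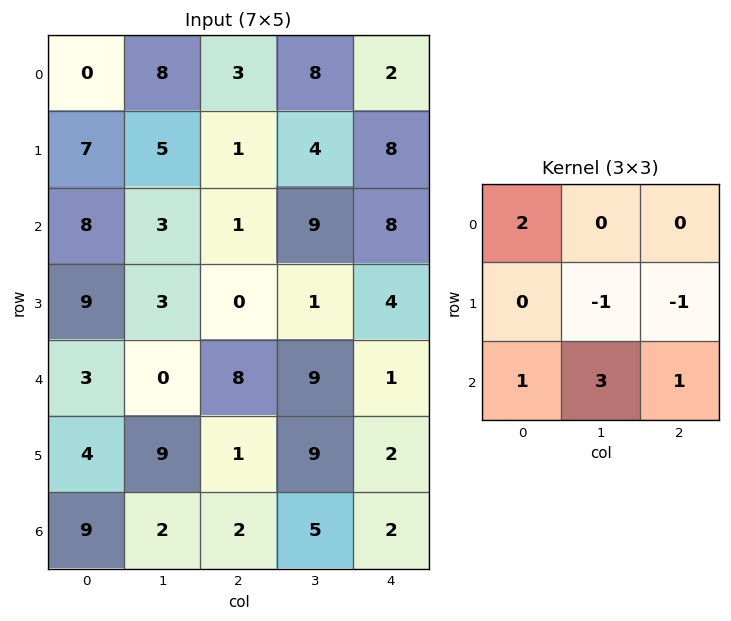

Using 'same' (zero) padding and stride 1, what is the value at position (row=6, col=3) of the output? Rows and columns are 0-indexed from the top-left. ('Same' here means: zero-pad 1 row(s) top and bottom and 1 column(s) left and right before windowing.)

The receptive field on the zero-padded input at this output position is [1 9 2 / 2 5 2 / 0 0 0]. Elementwise product with the kernel and sum: 1·2 + 5·-1 + 2·-1 + 0·1 + 0·3 + 0·1.

-5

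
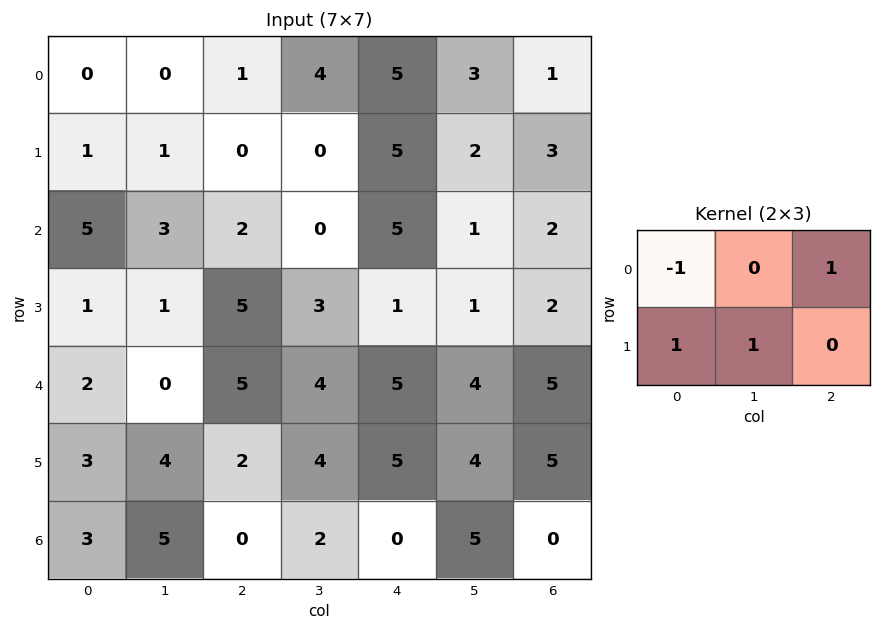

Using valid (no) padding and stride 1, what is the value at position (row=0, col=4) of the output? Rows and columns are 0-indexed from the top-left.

The receptive field on the input at this output position is [5 3 1 / 5 2 3]. Elementwise product with the kernel and sum: 5·-1 + 1·1 + 5·1 + 2·1.

3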